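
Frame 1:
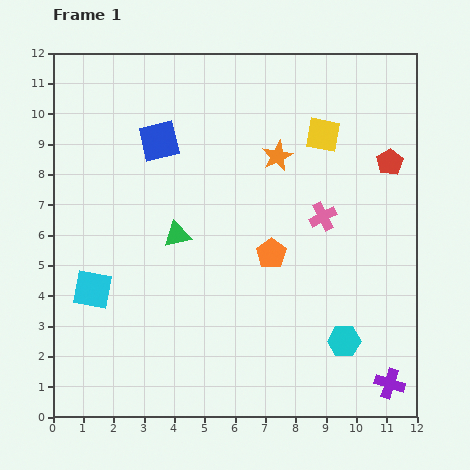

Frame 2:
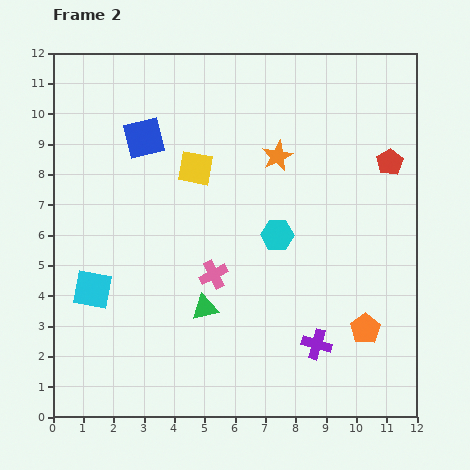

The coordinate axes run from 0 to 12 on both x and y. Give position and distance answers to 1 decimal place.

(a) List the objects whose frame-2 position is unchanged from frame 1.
the red pentagon, the cyan square, the orange star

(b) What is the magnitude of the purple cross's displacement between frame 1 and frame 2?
2.7

The purple cross moved from (11.1, 1.1) to (8.7, 2.4), a distance of √(2.4² + 1.3²) ≈ 2.7.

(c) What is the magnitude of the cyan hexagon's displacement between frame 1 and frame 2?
4.1

The cyan hexagon moved from (9.6, 2.5) to (7.4, 6.0), a distance of √(2.2² + 3.5²) ≈ 4.1.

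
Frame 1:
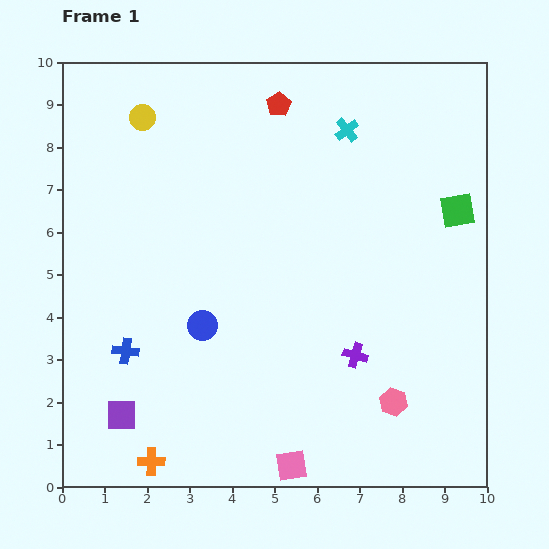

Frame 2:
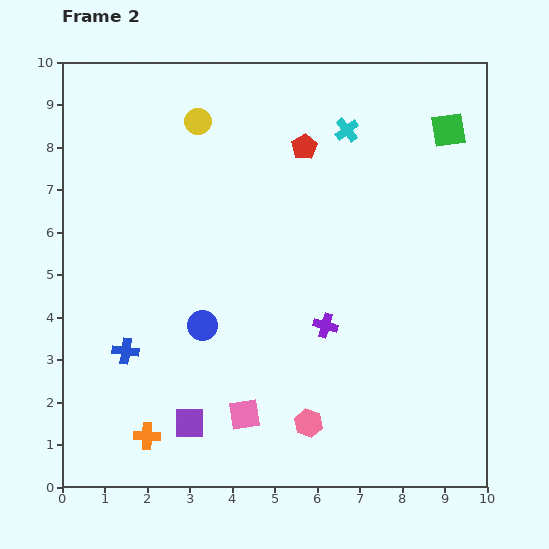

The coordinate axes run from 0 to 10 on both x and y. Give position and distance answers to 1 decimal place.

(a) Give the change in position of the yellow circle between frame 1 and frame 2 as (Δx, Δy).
(1.3, -0.1)

The yellow circle was at (1.9, 8.7) in frame 1 and (3.2, 8.6) in frame 2.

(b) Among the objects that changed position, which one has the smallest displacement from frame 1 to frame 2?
the orange cross

(moved 0.6)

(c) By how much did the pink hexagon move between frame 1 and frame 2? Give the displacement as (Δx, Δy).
(-2.0, -0.5)

The pink hexagon was at (7.8, 2.0) in frame 1 and (5.8, 1.5) in frame 2.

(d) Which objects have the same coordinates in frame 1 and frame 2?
the cyan cross, the blue circle, the blue cross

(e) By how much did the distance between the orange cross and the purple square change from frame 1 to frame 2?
-0.3

Distance in frame 1: 1.3. Distance in frame 2: 1.0.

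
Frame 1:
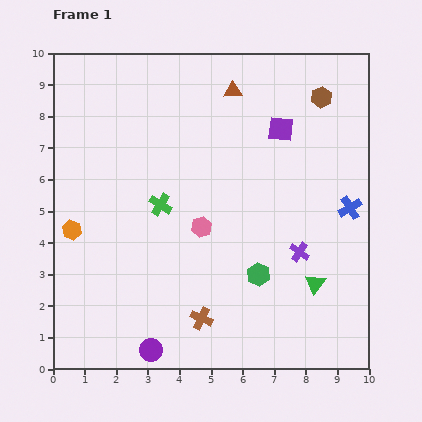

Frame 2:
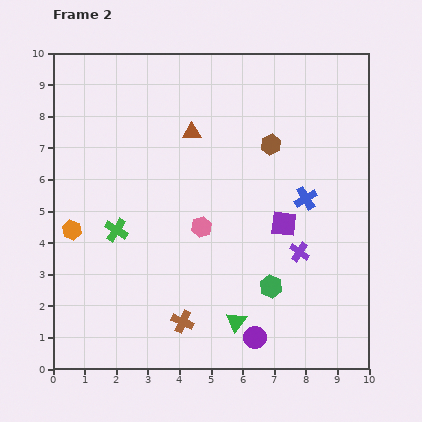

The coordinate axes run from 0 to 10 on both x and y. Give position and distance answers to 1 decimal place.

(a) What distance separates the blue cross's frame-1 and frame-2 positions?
1.4

The blue cross moved from (9.4, 5.1) to (8.0, 5.4), a distance of √(1.4² + 0.3²) ≈ 1.4.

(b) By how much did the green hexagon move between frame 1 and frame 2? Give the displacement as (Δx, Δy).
(0.4, -0.4)

The green hexagon was at (6.5, 3.0) in frame 1 and (6.9, 2.6) in frame 2.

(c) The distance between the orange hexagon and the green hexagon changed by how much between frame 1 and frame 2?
+0.5

Distance in frame 1: 6.1. Distance in frame 2: 6.6.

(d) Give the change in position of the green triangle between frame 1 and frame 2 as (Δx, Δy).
(-2.5, -1.2)

The green triangle was at (8.3, 2.7) in frame 1 and (5.8, 1.5) in frame 2.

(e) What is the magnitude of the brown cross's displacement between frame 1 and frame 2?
0.6

The brown cross moved from (4.7, 1.6) to (4.1, 1.5), a distance of √(0.6² + 0.1²) ≈ 0.6.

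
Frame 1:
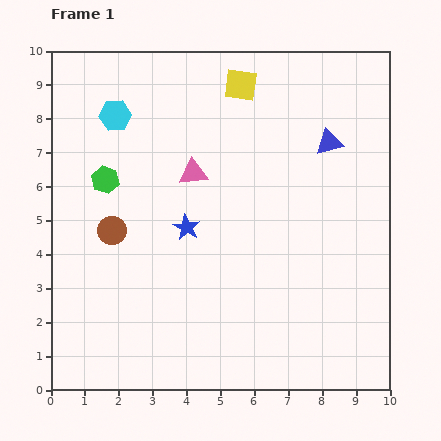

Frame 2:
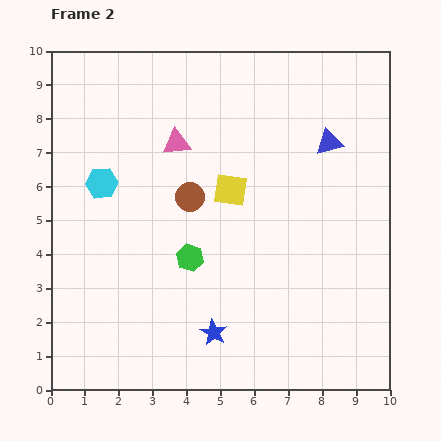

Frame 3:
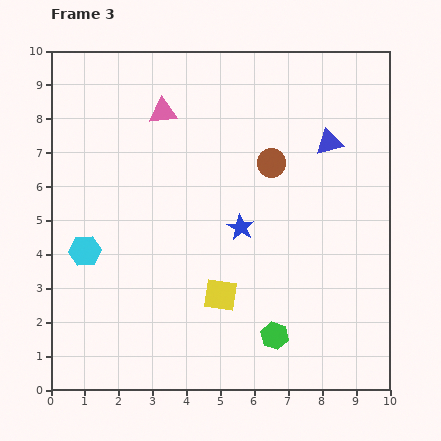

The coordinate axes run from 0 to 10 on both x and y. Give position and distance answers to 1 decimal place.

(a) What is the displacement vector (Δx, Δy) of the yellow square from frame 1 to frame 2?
(-0.3, -3.1)

The yellow square was at (5.6, 9.0) in frame 1 and (5.3, 5.9) in frame 2.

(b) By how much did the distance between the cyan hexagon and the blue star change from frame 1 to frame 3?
+0.8

Distance in frame 1: 3.9. Distance in frame 3: 4.7.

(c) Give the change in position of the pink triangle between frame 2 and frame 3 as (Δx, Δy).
(-0.4, 0.9)

The pink triangle was at (3.7, 7.3) in frame 2 and (3.3, 8.2) in frame 3.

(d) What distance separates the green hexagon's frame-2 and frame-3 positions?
3.4

The green hexagon moved from (4.1, 3.9) to (6.6, 1.6), a distance of √(2.5² + 2.3²) ≈ 3.4.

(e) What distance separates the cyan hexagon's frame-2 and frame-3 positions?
2.1

The cyan hexagon moved from (1.5, 6.1) to (1.0, 4.1), a distance of √(0.5² + 2.0²) ≈ 2.1.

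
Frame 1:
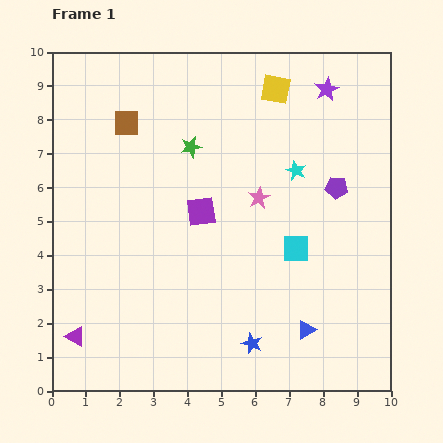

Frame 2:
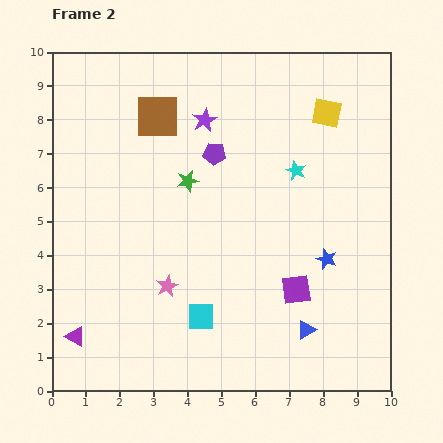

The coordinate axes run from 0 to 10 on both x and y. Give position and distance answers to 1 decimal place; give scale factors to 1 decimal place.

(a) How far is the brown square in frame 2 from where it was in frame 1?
0.9

The brown square moved from (2.2, 7.9) to (3.1, 8.1), a distance of √(0.9² + 0.2²) ≈ 0.9.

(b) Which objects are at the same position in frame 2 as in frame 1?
the cyan star, the blue triangle, the purple triangle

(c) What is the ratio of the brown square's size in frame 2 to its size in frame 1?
1.7×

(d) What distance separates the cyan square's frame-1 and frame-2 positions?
3.4

The cyan square moved from (7.2, 4.2) to (4.4, 2.2), a distance of √(2.8² + 2.0²) ≈ 3.4.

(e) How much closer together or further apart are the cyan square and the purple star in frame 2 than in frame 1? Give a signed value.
+1.0

Distance in frame 1: 4.8. Distance in frame 2: 5.8.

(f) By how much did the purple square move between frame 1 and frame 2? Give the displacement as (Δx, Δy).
(2.8, -2.3)

The purple square was at (4.4, 5.3) in frame 1 and (7.2, 3.0) in frame 2.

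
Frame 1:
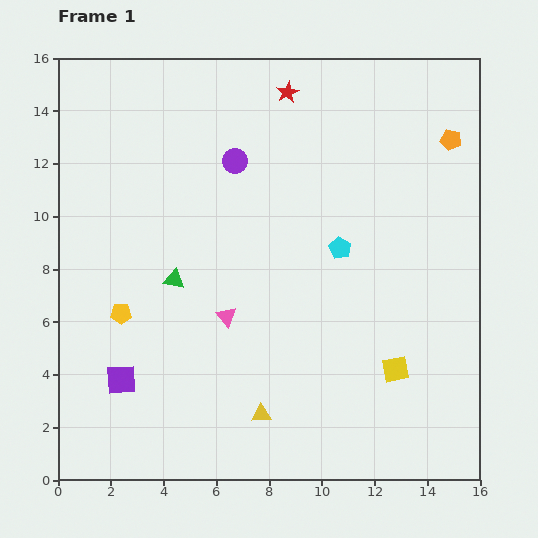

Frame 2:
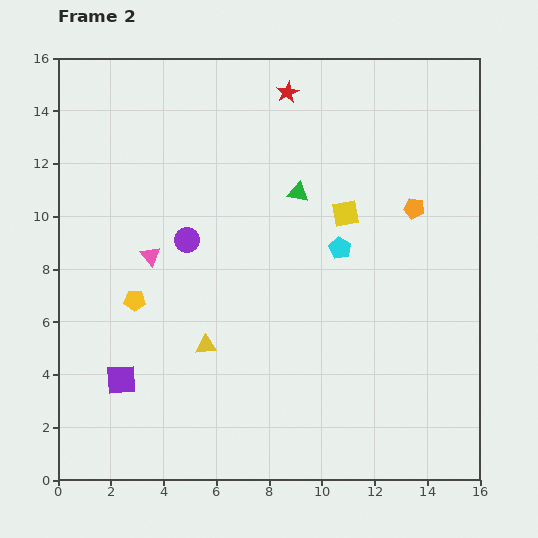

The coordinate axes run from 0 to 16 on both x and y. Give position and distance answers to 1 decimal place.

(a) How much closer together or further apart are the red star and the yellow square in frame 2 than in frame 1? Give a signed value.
-6.2

Distance in frame 1: 11.3. Distance in frame 2: 5.1.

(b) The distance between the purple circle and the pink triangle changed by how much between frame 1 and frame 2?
-4.4

Distance in frame 1: 5.9. Distance in frame 2: 1.5.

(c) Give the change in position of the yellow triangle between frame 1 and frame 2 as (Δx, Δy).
(-2.1, 2.6)

The yellow triangle was at (7.7, 2.5) in frame 1 and (5.6, 5.1) in frame 2.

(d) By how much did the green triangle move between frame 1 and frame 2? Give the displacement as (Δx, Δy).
(4.7, 3.3)

The green triangle was at (4.4, 7.6) in frame 1 and (9.1, 10.9) in frame 2.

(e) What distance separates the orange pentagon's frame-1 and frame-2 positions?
3.0

The orange pentagon moved from (14.9, 12.9) to (13.5, 10.3), a distance of √(1.4² + 2.6²) ≈ 3.0.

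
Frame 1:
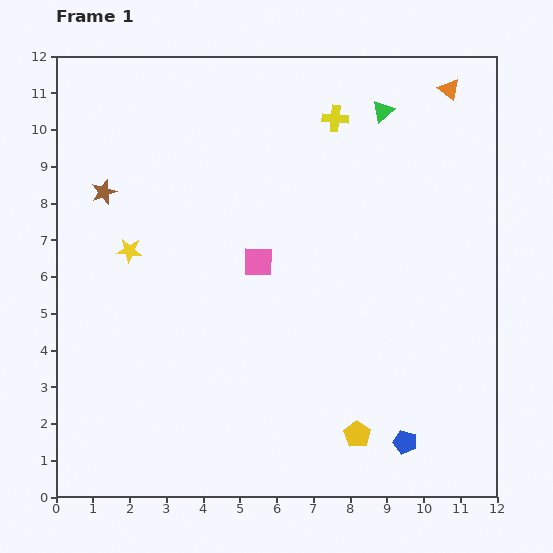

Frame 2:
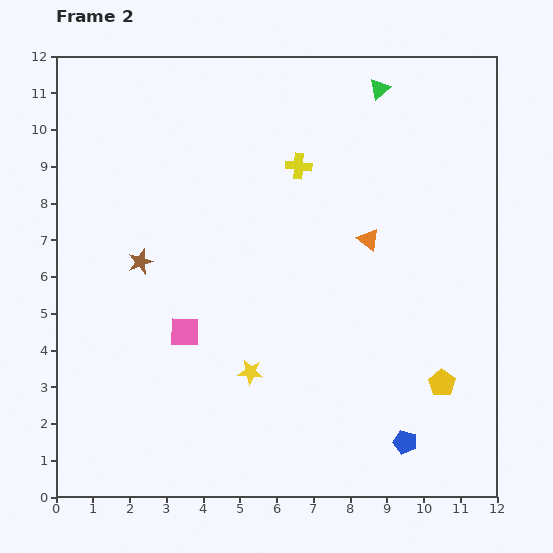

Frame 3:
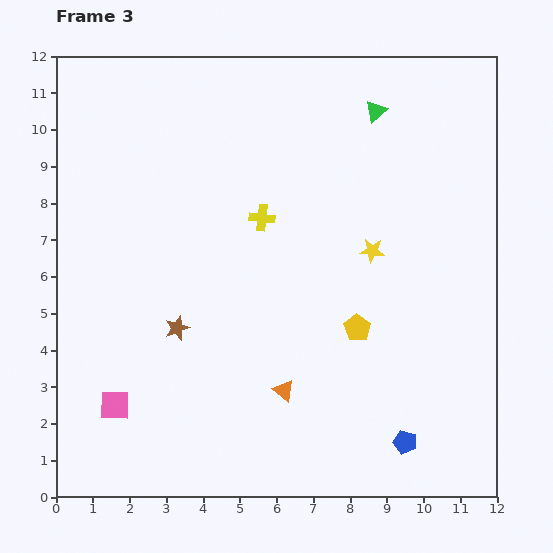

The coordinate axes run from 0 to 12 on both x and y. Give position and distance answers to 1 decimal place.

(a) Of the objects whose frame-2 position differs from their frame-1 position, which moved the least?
the green triangle

(moved 0.6)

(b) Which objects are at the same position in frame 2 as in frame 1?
the blue pentagon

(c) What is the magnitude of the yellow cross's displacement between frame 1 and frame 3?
3.4

The yellow cross moved from (7.6, 10.3) to (5.6, 7.6), a distance of √(2.0² + 2.7²) ≈ 3.4.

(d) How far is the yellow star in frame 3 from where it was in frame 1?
6.6

The yellow star moved from (2.0, 6.7) to (8.6, 6.7), a distance of √(6.6² + 0.0²) ≈ 6.6.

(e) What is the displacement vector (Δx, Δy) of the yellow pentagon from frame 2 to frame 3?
(-2.3, 1.5)

The yellow pentagon was at (10.5, 3.1) in frame 2 and (8.2, 4.6) in frame 3.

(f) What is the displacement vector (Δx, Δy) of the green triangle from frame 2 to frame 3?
(-0.1, -0.6)

The green triangle was at (8.8, 11.1) in frame 2 and (8.7, 10.5) in frame 3.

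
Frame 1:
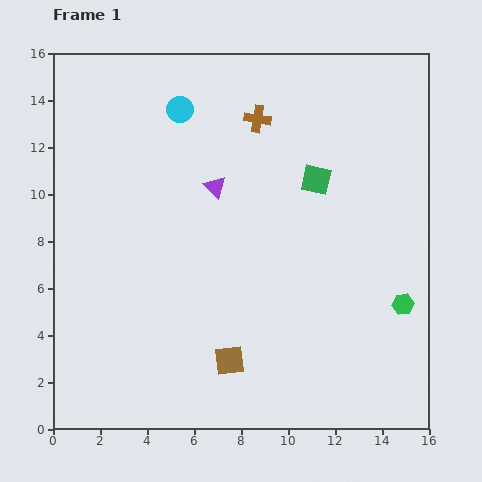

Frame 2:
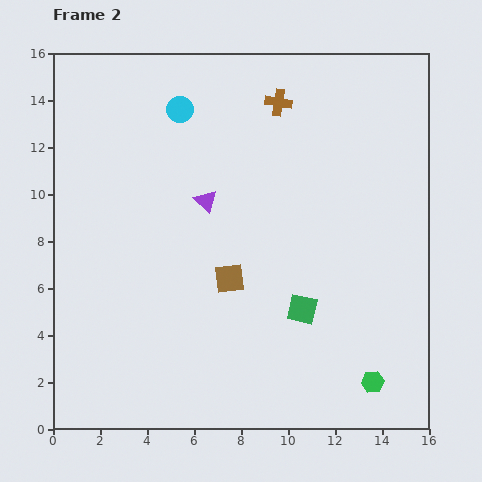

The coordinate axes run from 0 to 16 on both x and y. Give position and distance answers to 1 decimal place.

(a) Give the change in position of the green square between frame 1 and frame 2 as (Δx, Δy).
(-0.6, -5.5)

The green square was at (11.2, 10.6) in frame 1 and (10.6, 5.1) in frame 2.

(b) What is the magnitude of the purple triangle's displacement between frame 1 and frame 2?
0.7

The purple triangle moved from (6.9, 10.3) to (6.5, 9.7), a distance of √(0.4² + 0.6²) ≈ 0.7.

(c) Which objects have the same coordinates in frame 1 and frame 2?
the cyan circle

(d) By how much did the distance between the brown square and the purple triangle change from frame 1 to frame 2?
-4.0

Distance in frame 1: 7.4. Distance in frame 2: 3.4.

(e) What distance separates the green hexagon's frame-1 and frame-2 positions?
3.5

The green hexagon moved from (14.9, 5.3) to (13.6, 2.0), a distance of √(1.3² + 3.3²) ≈ 3.5.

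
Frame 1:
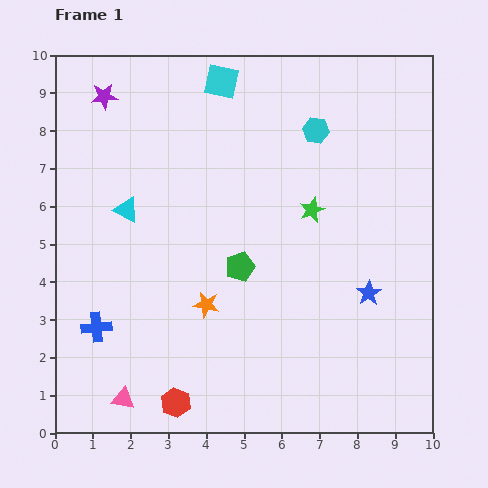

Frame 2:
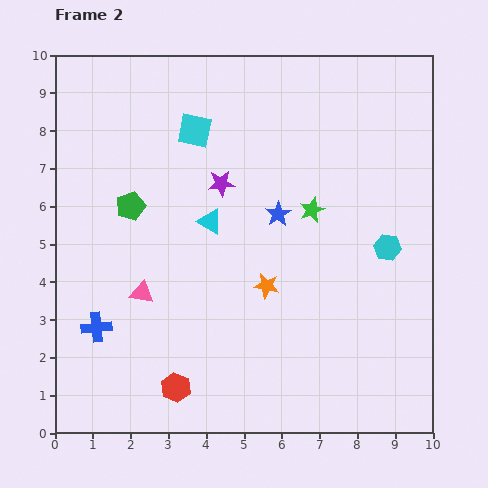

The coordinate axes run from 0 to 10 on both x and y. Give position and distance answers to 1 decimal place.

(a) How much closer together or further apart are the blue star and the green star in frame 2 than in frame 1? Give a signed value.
-1.8

Distance in frame 1: 2.7. Distance in frame 2: 0.9.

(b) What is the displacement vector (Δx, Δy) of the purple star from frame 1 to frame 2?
(3.1, -2.3)

The purple star was at (1.3, 8.9) in frame 1 and (4.4, 6.6) in frame 2.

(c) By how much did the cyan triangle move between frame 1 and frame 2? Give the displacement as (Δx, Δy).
(2.2, -0.3)

The cyan triangle was at (1.9, 5.9) in frame 1 and (4.1, 5.6) in frame 2.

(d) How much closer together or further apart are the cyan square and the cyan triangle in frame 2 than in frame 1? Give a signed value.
-1.8

Distance in frame 1: 4.2. Distance in frame 2: 2.4.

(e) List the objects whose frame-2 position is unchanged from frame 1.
the blue cross, the green star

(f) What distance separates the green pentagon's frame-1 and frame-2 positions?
3.3

The green pentagon moved from (4.9, 4.4) to (2.0, 6.0), a distance of √(2.9² + 1.6²) ≈ 3.3.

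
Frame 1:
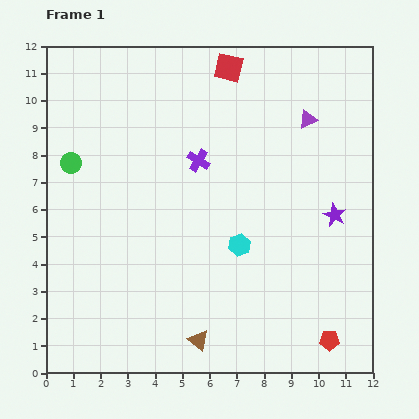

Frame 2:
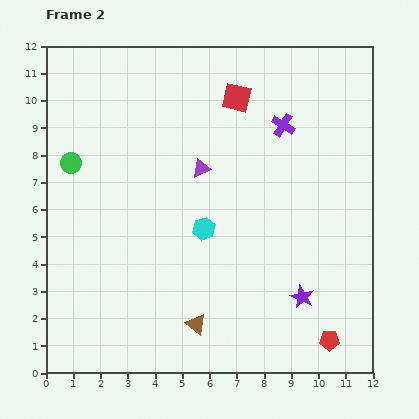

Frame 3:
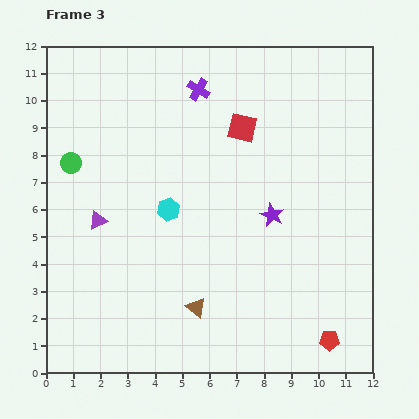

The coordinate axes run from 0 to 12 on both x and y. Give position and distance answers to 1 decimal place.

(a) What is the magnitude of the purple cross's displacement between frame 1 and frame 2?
3.4

The purple cross moved from (5.6, 7.8) to (8.7, 9.1), a distance of √(3.1² + 1.3²) ≈ 3.4.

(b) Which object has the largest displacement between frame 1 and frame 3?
the purple triangle

(moved 8.5; next 2.9)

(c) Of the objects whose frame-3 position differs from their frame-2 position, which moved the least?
the brown triangle

(moved 0.6)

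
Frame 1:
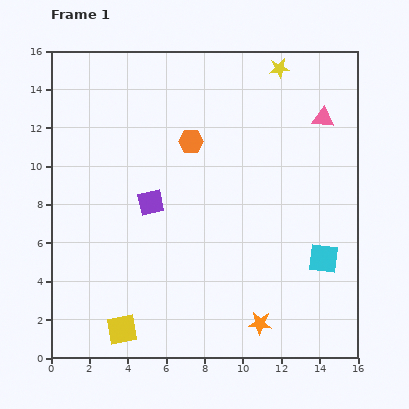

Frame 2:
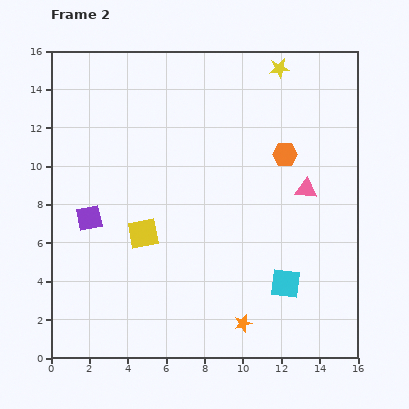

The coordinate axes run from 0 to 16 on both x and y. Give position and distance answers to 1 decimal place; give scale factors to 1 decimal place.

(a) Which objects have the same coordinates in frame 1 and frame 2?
the yellow star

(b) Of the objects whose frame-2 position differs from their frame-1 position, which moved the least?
the orange star

(moved 0.9)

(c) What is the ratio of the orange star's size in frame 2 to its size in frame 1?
0.8×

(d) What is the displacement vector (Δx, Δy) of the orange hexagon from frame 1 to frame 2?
(4.9, -0.7)

The orange hexagon was at (7.3, 11.3) in frame 1 and (12.2, 10.6) in frame 2.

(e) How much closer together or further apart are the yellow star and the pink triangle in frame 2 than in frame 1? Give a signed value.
+3.0

Distance in frame 1: 3.5. Distance in frame 2: 6.5.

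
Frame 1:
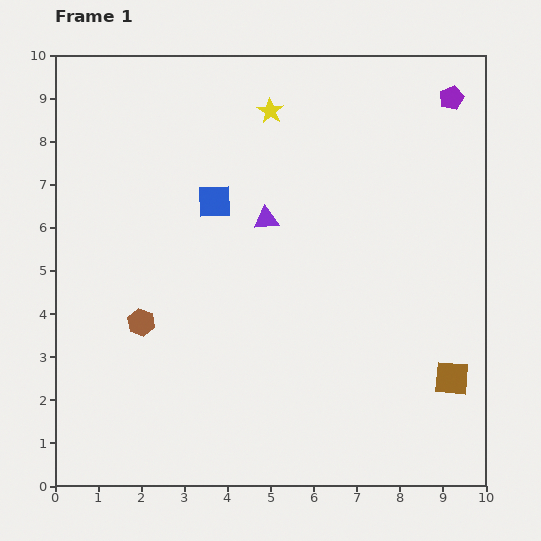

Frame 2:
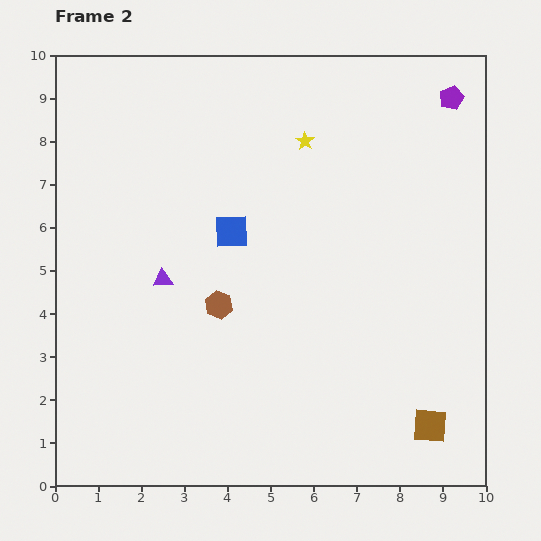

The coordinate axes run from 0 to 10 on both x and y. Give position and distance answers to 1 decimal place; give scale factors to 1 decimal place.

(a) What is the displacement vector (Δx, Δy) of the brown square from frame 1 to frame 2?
(-0.5, -1.1)

The brown square was at (9.2, 2.5) in frame 1 and (8.7, 1.4) in frame 2.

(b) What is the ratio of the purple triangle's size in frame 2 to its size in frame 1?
0.8×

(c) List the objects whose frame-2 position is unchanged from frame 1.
the purple pentagon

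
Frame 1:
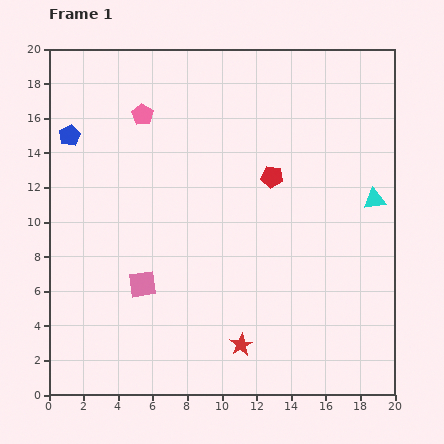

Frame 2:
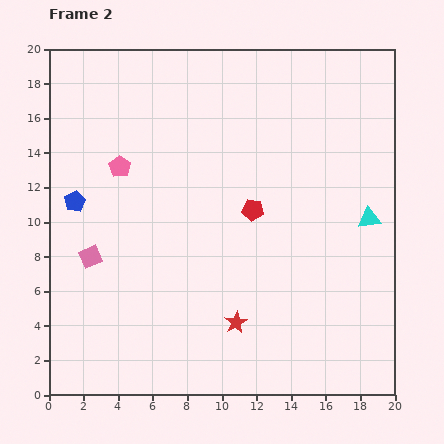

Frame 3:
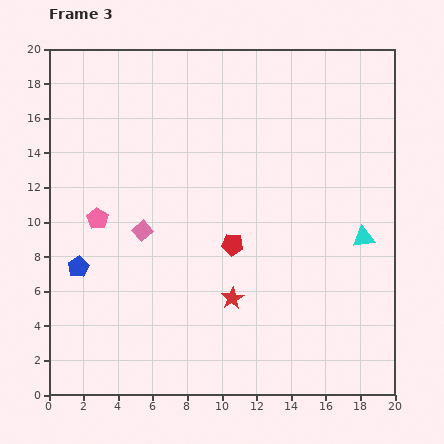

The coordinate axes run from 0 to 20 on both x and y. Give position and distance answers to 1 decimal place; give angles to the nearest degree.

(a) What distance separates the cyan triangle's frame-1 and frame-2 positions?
1.1

The cyan triangle moved from (18.8, 11.3) to (18.5, 10.2), a distance of √(0.3² + 1.1²) ≈ 1.1.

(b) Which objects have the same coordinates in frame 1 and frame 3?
none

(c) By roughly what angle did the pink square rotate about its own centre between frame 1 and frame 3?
34° counter-clockwise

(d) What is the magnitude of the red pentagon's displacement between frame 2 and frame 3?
2.3

The red pentagon moved from (11.8, 10.7) to (10.6, 8.7), a distance of √(1.2² + 2.0²) ≈ 2.3.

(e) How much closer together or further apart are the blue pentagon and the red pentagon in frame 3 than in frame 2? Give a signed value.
-1.3

Distance in frame 2: 10.3. Distance in frame 3: 9.0.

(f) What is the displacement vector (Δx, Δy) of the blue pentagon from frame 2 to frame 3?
(0.2, -3.8)

The blue pentagon was at (1.5, 11.2) in frame 2 and (1.7, 7.4) in frame 3.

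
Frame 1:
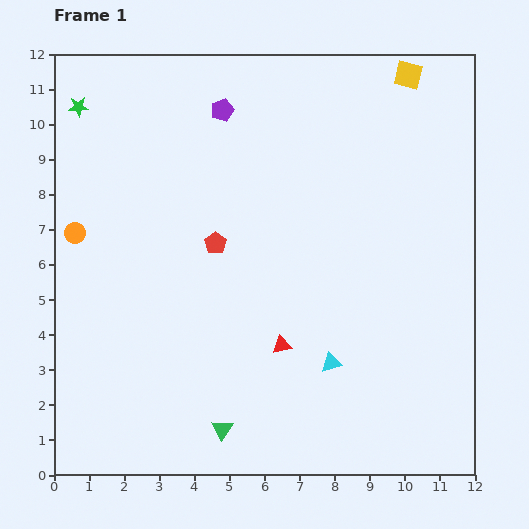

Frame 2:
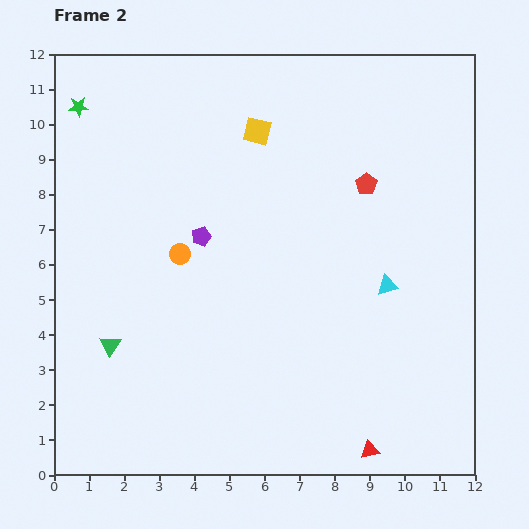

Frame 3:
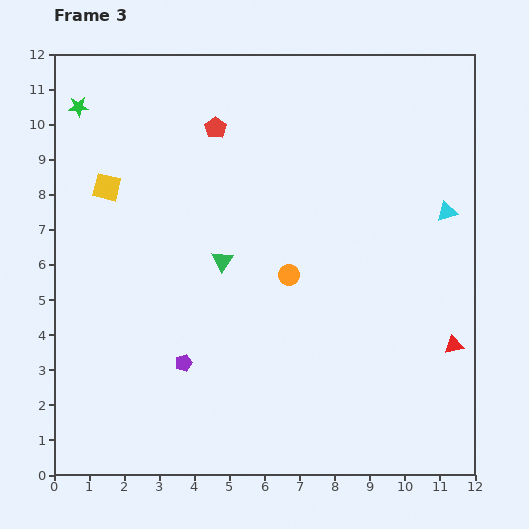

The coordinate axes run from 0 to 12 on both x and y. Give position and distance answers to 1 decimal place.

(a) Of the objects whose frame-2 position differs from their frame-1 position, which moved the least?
the cyan triangle

(moved 2.7)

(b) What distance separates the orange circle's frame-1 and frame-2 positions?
3.1

The orange circle moved from (0.6, 6.9) to (3.6, 6.3), a distance of √(3.0² + 0.6²) ≈ 3.1.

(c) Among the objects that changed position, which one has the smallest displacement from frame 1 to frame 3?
the red pentagon

(moved 3.3)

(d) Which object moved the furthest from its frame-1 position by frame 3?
the yellow square

(moved 9.2; next 7.3)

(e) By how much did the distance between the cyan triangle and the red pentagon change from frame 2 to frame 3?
+4.0

Distance in frame 2: 3.0. Distance in frame 3: 7.0.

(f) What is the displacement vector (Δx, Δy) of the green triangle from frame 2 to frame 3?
(3.2, 2.4)

The green triangle was at (1.6, 3.7) in frame 2 and (4.8, 6.1) in frame 3.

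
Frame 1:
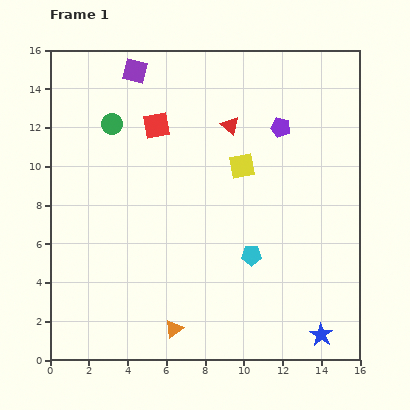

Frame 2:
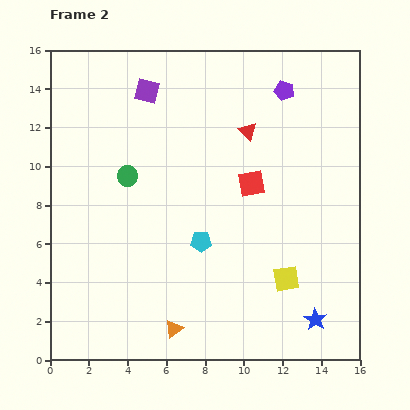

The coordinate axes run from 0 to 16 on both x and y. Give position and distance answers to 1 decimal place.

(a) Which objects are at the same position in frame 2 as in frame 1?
the orange triangle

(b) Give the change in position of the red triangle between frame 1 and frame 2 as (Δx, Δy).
(0.9, -0.3)

The red triangle was at (9.3, 12.1) in frame 1 and (10.2, 11.8) in frame 2.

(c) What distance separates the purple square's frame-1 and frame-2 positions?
1.2

The purple square moved from (4.4, 14.9) to (5.0, 13.9), a distance of √(0.6² + 1.0²) ≈ 1.2.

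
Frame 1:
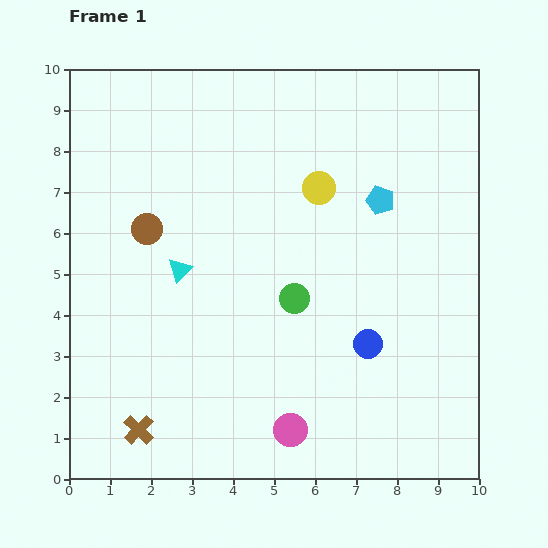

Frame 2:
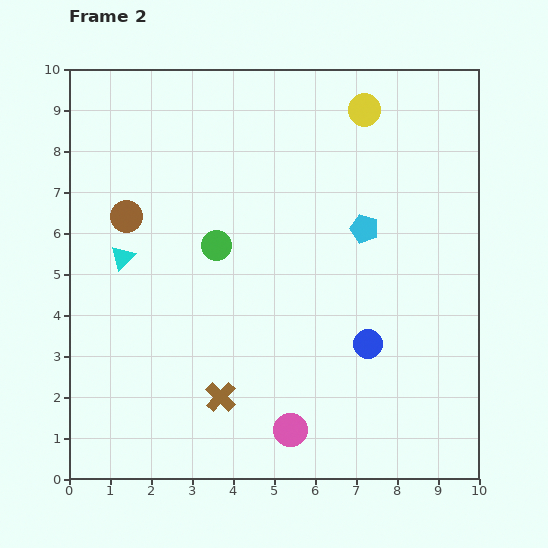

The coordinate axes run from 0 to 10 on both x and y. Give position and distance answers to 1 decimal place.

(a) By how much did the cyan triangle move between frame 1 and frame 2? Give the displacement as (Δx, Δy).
(-1.4, 0.3)

The cyan triangle was at (2.7, 5.1) in frame 1 and (1.3, 5.4) in frame 2.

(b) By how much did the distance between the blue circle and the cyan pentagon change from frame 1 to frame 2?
-0.7

Distance in frame 1: 3.5. Distance in frame 2: 2.8.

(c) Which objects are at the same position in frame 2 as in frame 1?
the pink circle, the blue circle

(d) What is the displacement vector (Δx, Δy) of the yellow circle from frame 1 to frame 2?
(1.1, 1.9)

The yellow circle was at (6.1, 7.1) in frame 1 and (7.2, 9.0) in frame 2.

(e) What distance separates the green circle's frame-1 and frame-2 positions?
2.3

The green circle moved from (5.5, 4.4) to (3.6, 5.7), a distance of √(1.9² + 1.3²) ≈ 2.3.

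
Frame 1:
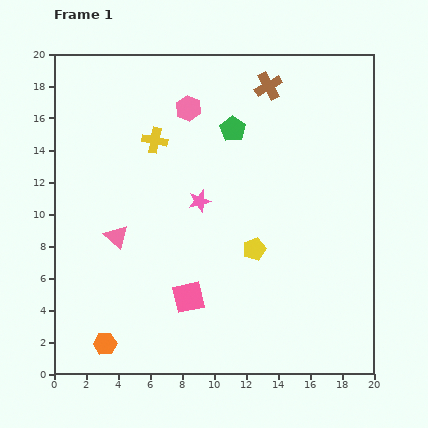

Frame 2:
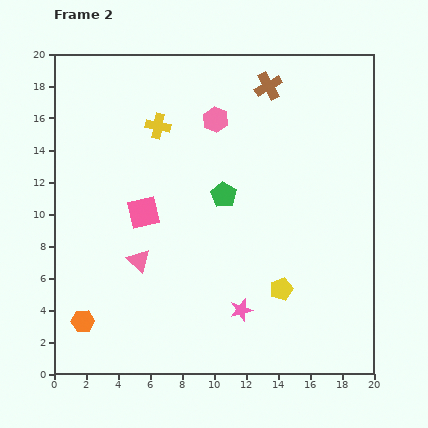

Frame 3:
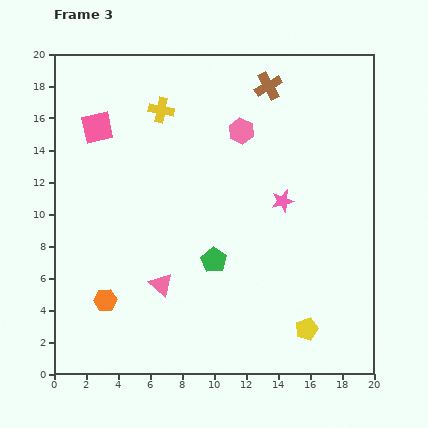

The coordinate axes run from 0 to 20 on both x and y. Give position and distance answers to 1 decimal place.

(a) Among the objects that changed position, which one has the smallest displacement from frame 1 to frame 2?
the yellow cross

(moved 0.9)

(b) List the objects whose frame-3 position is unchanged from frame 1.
the brown cross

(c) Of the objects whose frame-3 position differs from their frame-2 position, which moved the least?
the yellow cross

(moved 1.0)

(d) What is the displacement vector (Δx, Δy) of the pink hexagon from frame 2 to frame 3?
(1.6, -0.7)

The pink hexagon was at (10.1, 15.9) in frame 2 and (11.7, 15.2) in frame 3.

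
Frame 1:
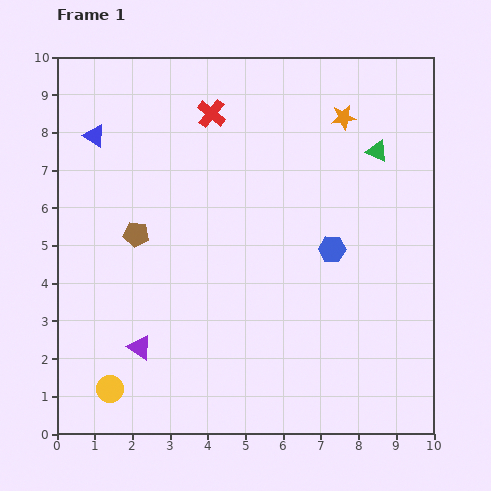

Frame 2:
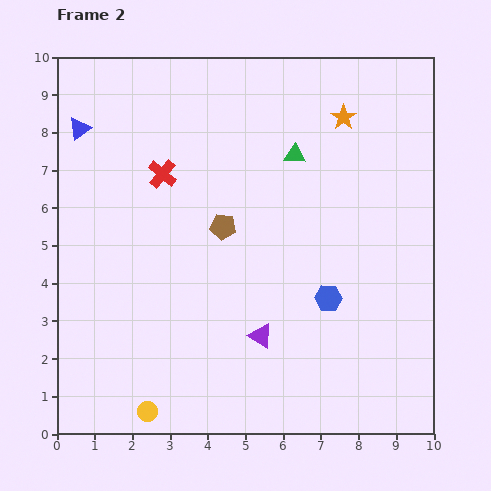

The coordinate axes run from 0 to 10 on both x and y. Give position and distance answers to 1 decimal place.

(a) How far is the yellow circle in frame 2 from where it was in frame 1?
1.2

The yellow circle moved from (1.4, 1.2) to (2.4, 0.6), a distance of √(1.0² + 0.6²) ≈ 1.2.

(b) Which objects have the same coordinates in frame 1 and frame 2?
the orange star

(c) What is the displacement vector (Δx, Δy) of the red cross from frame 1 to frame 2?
(-1.3, -1.6)

The red cross was at (4.1, 8.5) in frame 1 and (2.8, 6.9) in frame 2.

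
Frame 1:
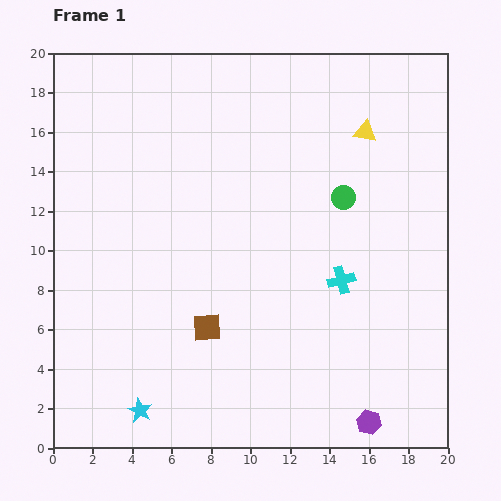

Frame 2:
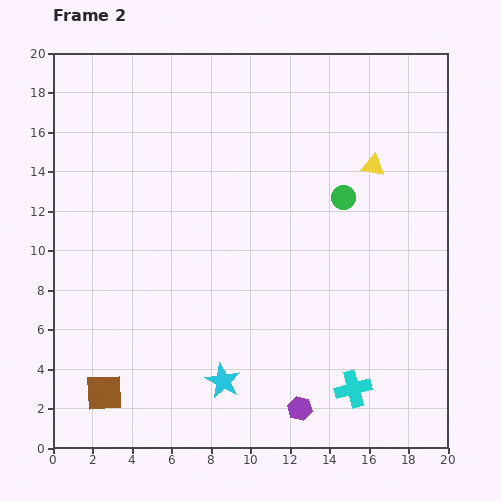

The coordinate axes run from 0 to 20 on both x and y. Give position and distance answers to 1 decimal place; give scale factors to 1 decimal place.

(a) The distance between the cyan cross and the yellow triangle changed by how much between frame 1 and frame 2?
+3.7

Distance in frame 1: 7.6. Distance in frame 2: 11.3.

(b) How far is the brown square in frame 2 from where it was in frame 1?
6.2

The brown square moved from (7.8, 6.1) to (2.6, 2.8), a distance of √(5.2² + 3.3²) ≈ 6.2.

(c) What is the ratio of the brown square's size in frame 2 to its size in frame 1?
1.3×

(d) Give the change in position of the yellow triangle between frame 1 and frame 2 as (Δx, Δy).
(0.4, -1.7)

The yellow triangle was at (15.8, 16.0) in frame 1 and (16.2, 14.3) in frame 2.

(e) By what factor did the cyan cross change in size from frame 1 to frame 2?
1.3×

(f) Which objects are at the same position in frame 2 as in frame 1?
the green circle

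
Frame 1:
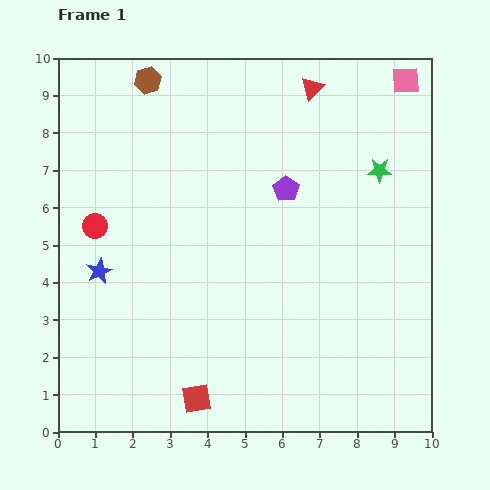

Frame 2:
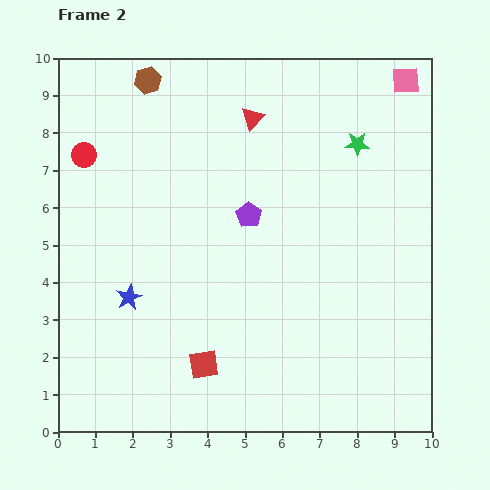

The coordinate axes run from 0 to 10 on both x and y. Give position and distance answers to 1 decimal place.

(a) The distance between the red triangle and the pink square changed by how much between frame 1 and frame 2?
+1.7

Distance in frame 1: 2.5. Distance in frame 2: 4.2.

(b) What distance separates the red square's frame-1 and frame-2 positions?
0.9

The red square moved from (3.7, 0.9) to (3.9, 1.8), a distance of √(0.2² + 0.9²) ≈ 0.9.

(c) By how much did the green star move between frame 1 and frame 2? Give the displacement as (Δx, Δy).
(-0.6, 0.7)

The green star was at (8.6, 7.0) in frame 1 and (8.0, 7.7) in frame 2.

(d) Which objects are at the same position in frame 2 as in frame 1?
the pink square, the brown hexagon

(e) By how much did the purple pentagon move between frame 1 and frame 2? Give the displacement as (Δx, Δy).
(-1.0, -0.7)

The purple pentagon was at (6.1, 6.5) in frame 1 and (5.1, 5.8) in frame 2.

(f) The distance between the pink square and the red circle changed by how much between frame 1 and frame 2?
-0.4

Distance in frame 1: 9.2. Distance in frame 2: 8.8.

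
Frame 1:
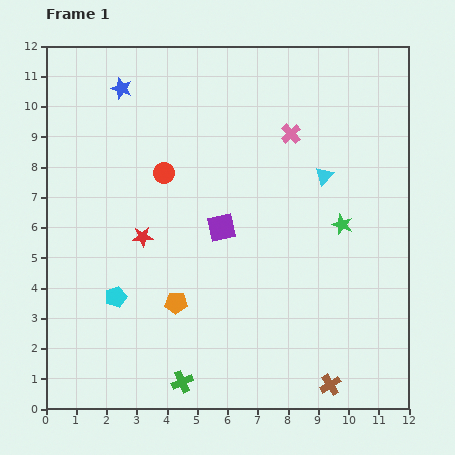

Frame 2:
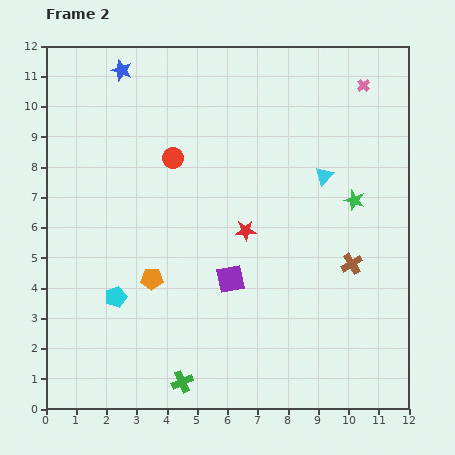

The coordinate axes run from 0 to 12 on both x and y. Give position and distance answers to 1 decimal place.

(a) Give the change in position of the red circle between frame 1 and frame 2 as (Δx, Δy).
(0.3, 0.5)

The red circle was at (3.9, 7.8) in frame 1 and (4.2, 8.3) in frame 2.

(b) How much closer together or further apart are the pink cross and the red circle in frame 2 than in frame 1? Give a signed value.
+2.3

Distance in frame 1: 4.4. Distance in frame 2: 6.7.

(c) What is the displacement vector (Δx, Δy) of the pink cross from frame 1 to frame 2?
(2.4, 1.6)

The pink cross was at (8.1, 9.1) in frame 1 and (10.5, 10.7) in frame 2.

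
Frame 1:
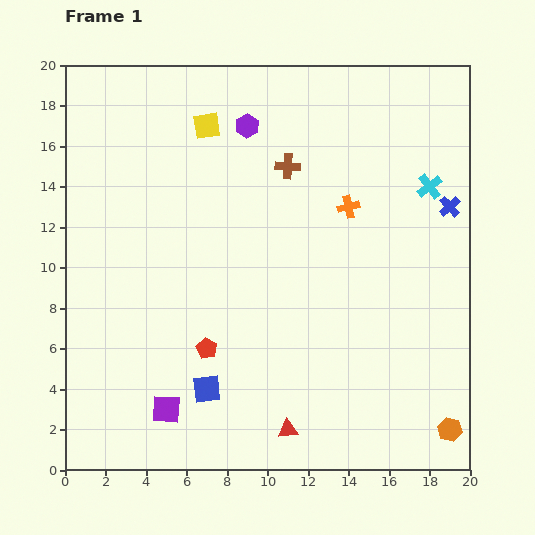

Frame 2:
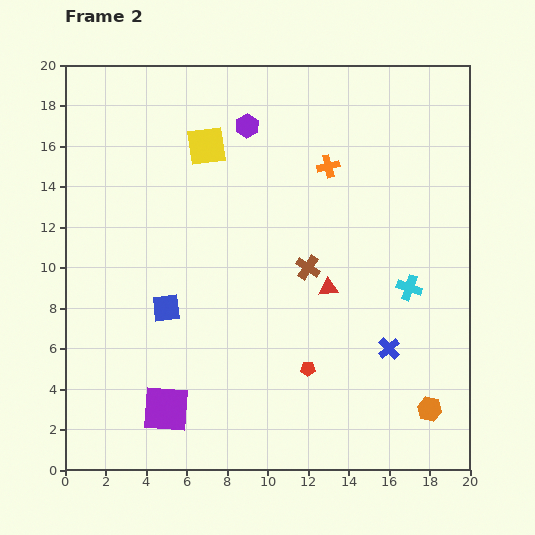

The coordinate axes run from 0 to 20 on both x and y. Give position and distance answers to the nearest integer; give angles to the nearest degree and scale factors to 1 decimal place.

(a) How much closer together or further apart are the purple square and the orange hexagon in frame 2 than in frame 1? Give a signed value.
-1

Distance in frame 1: 14. Distance in frame 2: 13.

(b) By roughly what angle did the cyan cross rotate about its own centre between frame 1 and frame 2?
34° counter-clockwise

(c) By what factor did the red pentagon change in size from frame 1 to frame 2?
0.7×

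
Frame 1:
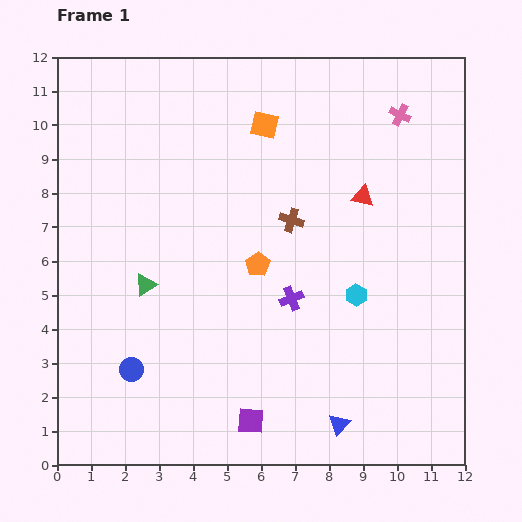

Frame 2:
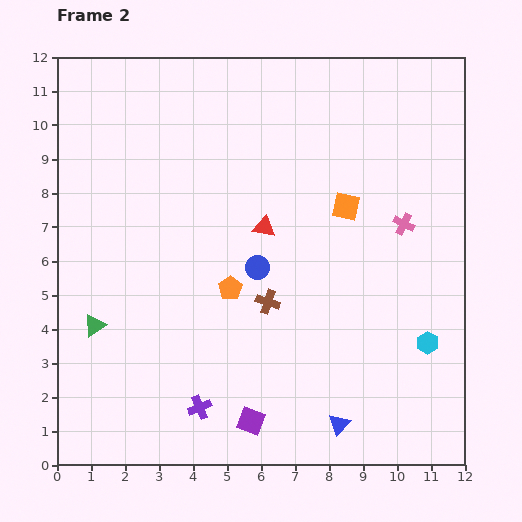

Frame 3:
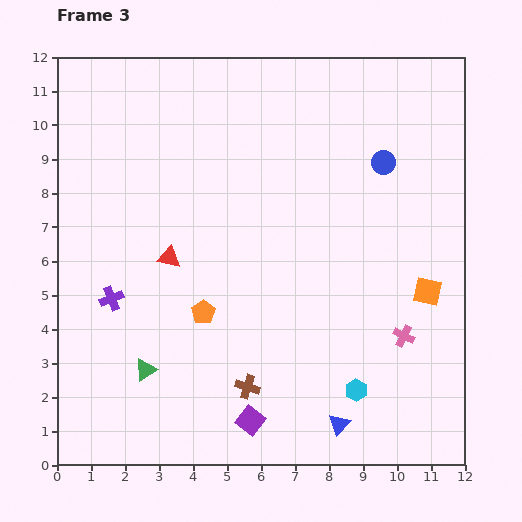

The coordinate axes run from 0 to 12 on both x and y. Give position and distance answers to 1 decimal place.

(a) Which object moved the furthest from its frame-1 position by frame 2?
the blue circle

(moved 4.8; next 4.2)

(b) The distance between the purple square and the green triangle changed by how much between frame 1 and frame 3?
-1.7

Distance in frame 1: 5.1. Distance in frame 3: 3.4.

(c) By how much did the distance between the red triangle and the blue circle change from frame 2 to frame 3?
+5.7

Distance in frame 2: 1.2. Distance in frame 3: 6.9.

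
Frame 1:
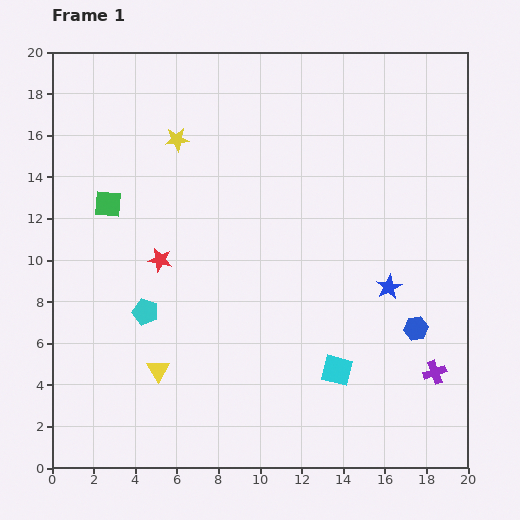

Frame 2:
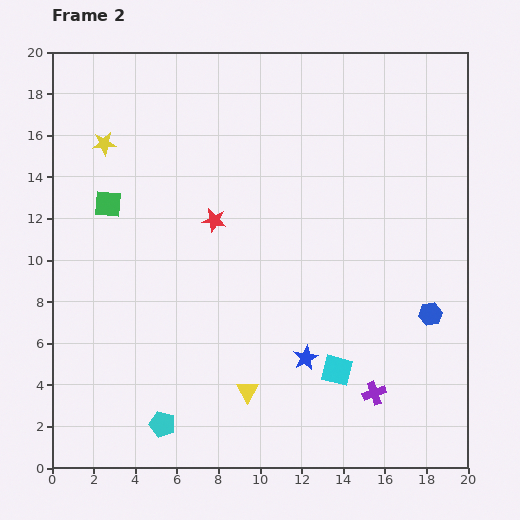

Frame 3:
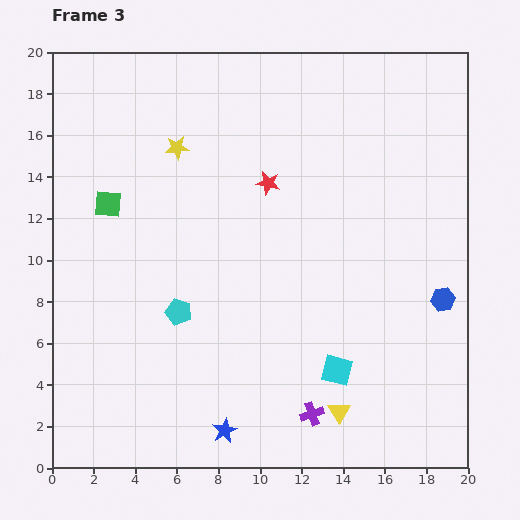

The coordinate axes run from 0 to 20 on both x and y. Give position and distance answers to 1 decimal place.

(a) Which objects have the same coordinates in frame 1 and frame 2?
the green square, the cyan square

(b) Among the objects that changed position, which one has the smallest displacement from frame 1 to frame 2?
the blue hexagon

(moved 1.0)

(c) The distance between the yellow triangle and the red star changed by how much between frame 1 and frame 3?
+6.2

Distance in frame 1: 5.3. Distance in frame 3: 11.5.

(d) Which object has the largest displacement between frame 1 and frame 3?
the blue star

(moved 10.5; next 8.9)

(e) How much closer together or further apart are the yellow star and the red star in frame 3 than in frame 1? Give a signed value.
-1.2

Distance in frame 1: 5.9. Distance in frame 3: 4.7.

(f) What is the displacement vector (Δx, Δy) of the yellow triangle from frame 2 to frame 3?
(4.4, -1.0)

The yellow triangle was at (9.4, 3.7) in frame 2 and (13.8, 2.7) in frame 3.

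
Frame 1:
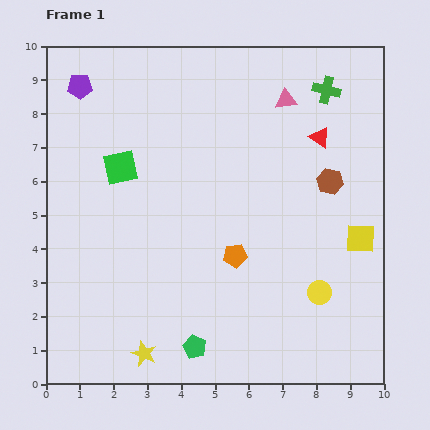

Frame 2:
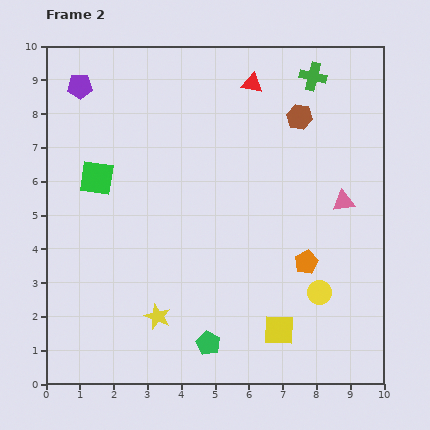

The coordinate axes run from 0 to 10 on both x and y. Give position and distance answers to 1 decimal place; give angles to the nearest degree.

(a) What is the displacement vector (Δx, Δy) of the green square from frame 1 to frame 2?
(-0.7, -0.3)

The green square was at (2.2, 6.4) in frame 1 and (1.5, 6.1) in frame 2.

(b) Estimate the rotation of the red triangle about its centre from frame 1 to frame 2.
22° counter-clockwise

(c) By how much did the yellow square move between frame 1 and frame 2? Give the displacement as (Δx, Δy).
(-2.4, -2.7)

The yellow square was at (9.3, 4.3) in frame 1 and (6.9, 1.6) in frame 2.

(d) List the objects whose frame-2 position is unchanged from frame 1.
the yellow circle, the purple pentagon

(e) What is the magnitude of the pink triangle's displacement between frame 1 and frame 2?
3.4

The pink triangle moved from (7.1, 8.4) to (8.8, 5.4), a distance of √(1.7² + 3.0²) ≈ 3.4.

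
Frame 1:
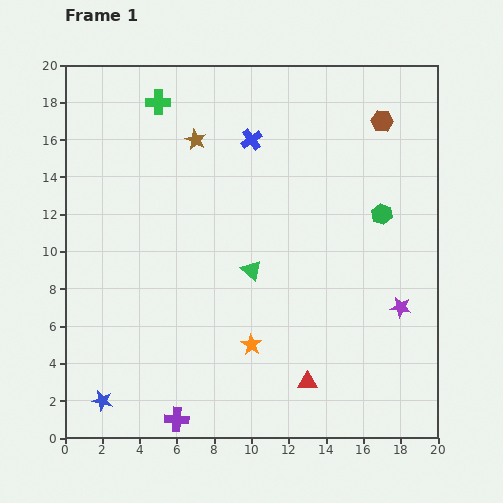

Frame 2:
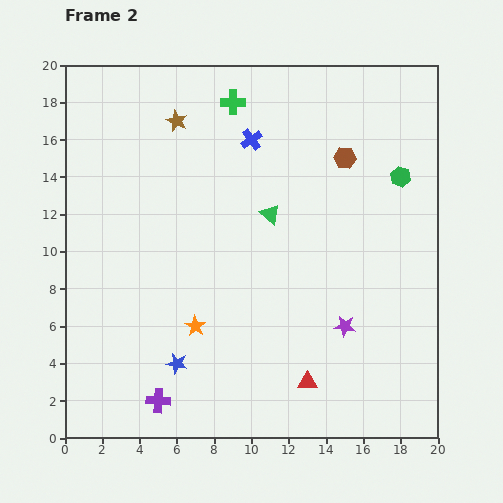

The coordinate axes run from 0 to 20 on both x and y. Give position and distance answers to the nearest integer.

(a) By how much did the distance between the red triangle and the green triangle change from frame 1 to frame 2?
+2

Distance in frame 1: 7. Distance in frame 2: 9.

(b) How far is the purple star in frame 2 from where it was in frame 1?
3

The purple star moved from (18, 7) to (15, 6), a distance of √(3² + 1²) ≈ 3.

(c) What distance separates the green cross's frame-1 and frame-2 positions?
4

The green cross moved from (5, 18) to (9, 18), a distance of √(4² + 0²) ≈ 4.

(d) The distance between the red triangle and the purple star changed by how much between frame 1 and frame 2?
-2

Distance in frame 1: 6. Distance in frame 2: 4.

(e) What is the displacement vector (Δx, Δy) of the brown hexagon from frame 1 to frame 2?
(-2, -2)

The brown hexagon was at (17, 17) in frame 1 and (15, 15) in frame 2.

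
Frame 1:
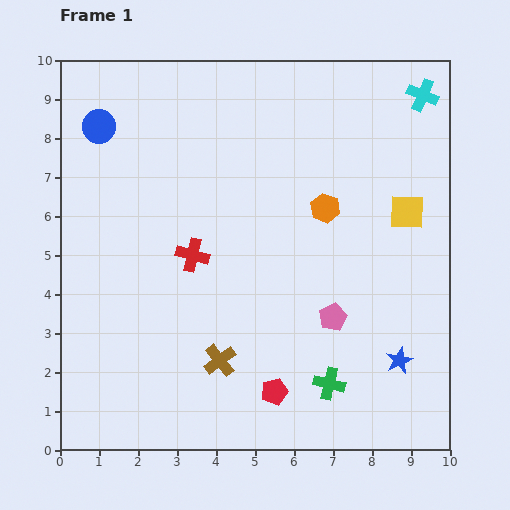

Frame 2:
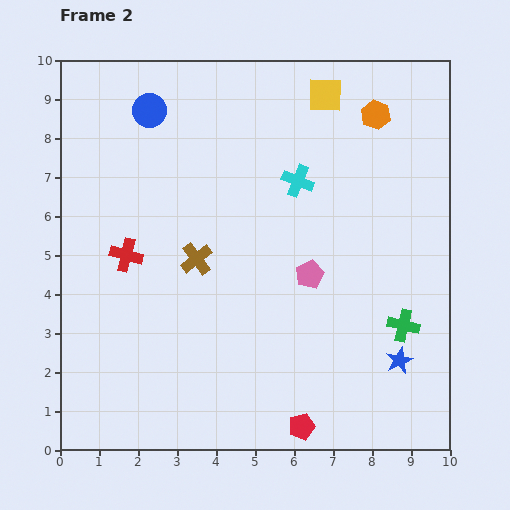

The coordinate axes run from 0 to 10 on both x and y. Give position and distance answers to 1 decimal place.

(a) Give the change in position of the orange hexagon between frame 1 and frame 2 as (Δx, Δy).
(1.3, 2.4)

The orange hexagon was at (6.8, 6.2) in frame 1 and (8.1, 8.6) in frame 2.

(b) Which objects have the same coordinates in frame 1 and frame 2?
the blue star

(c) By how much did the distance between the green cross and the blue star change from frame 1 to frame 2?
-1.0

Distance in frame 1: 1.9. Distance in frame 2: 0.9.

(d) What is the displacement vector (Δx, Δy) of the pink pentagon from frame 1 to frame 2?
(-0.6, 1.1)

The pink pentagon was at (7.0, 3.4) in frame 1 and (6.4, 4.5) in frame 2.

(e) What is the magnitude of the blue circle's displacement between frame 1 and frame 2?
1.4

The blue circle moved from (1.0, 8.3) to (2.3, 8.7), a distance of √(1.3² + 0.4²) ≈ 1.4.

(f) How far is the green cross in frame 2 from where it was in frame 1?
2.4

The green cross moved from (6.9, 1.7) to (8.8, 3.2), a distance of √(1.9² + 1.5²) ≈ 2.4.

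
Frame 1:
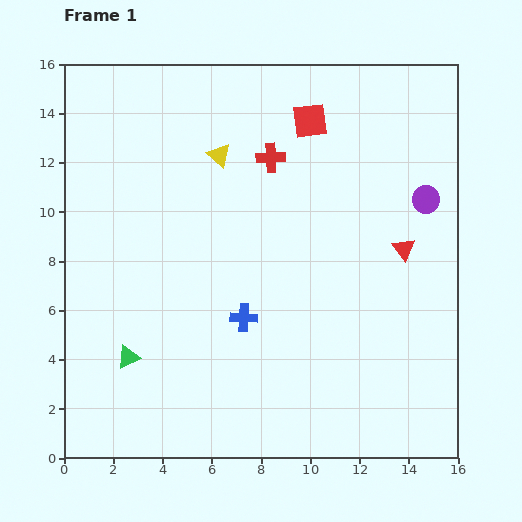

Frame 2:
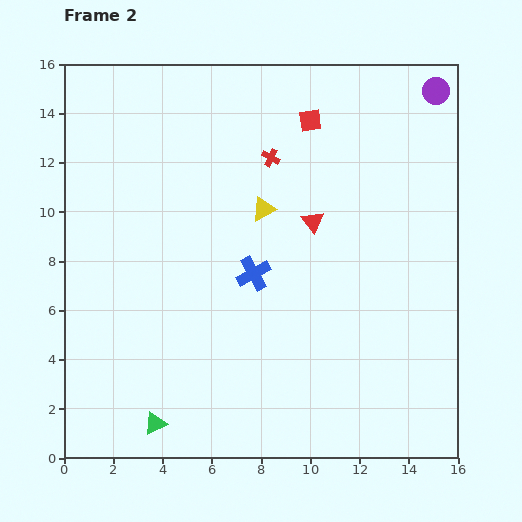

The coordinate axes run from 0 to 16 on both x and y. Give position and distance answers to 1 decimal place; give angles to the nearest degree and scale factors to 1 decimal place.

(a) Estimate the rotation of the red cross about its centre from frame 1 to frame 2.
30° clockwise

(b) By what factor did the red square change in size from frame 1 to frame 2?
0.7×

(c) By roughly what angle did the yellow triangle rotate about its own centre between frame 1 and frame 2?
52° clockwise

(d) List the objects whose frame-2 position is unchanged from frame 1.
the red square, the red cross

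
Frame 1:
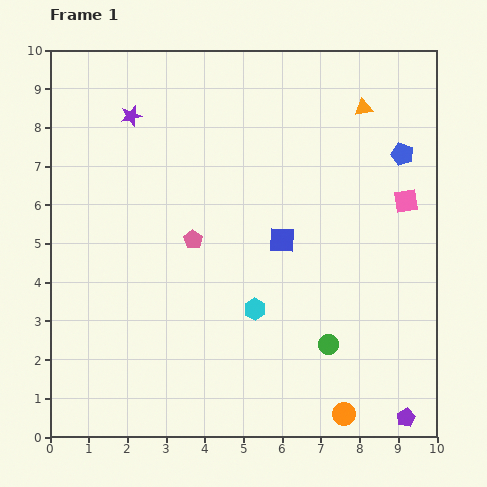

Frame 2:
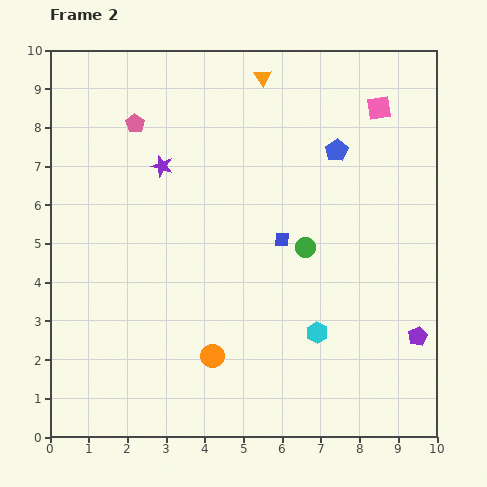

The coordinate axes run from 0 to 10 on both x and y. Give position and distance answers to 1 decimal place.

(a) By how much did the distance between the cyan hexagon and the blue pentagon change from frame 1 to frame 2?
-0.8

Distance in frame 1: 5.5. Distance in frame 2: 4.7.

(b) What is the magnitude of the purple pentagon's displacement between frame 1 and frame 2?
2.1

The purple pentagon moved from (9.2, 0.5) to (9.5, 2.6), a distance of √(0.3² + 2.1²) ≈ 2.1.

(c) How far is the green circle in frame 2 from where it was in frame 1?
2.6

The green circle moved from (7.2, 2.4) to (6.6, 4.9), a distance of √(0.6² + 2.5²) ≈ 2.6.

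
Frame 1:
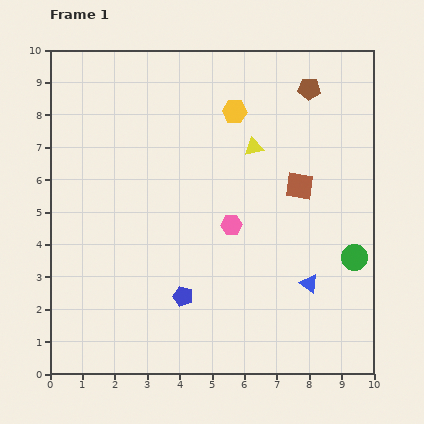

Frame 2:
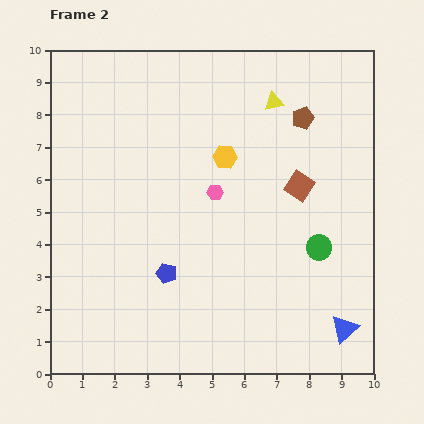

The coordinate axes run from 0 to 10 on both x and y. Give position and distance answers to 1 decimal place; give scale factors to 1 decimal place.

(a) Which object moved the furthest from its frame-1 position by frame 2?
the blue triangle

(moved 1.8; next 1.5)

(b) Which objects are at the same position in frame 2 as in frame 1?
the brown square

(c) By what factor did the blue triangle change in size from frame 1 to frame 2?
1.5×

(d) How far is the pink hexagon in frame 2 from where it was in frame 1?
1.1

The pink hexagon moved from (5.6, 4.6) to (5.1, 5.6), a distance of √(0.5² + 1.0²) ≈ 1.1.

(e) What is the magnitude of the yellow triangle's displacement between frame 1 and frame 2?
1.5

The yellow triangle moved from (6.3, 7.0) to (6.9, 8.4), a distance of √(0.6² + 1.4²) ≈ 1.5.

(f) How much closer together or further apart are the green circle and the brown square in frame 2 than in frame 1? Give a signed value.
-0.8

Distance in frame 1: 2.8. Distance in frame 2: 2.0.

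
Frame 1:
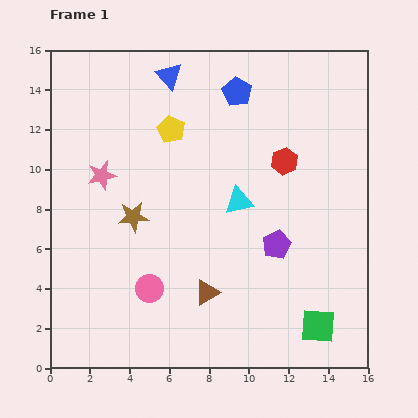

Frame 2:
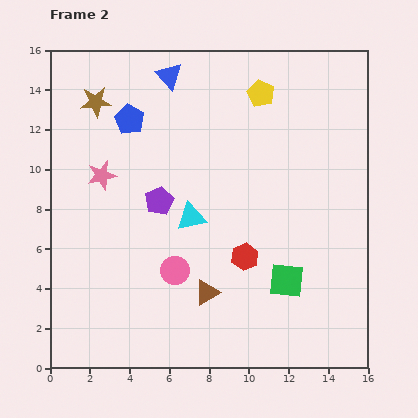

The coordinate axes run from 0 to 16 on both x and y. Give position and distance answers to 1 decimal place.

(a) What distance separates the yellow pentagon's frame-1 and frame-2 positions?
4.8

The yellow pentagon moved from (6.1, 12.0) to (10.6, 13.8), a distance of √(4.5² + 1.8²) ≈ 4.8.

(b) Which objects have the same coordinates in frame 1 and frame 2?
the blue triangle, the brown triangle, the pink star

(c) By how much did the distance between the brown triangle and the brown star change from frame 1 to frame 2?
+5.8

Distance in frame 1: 5.3. Distance in frame 2: 11.1.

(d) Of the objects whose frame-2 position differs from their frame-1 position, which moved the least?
the pink circle

(moved 1.6)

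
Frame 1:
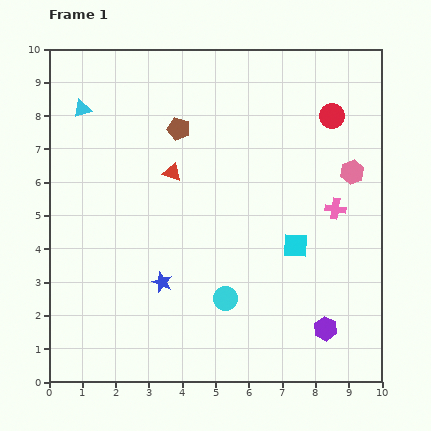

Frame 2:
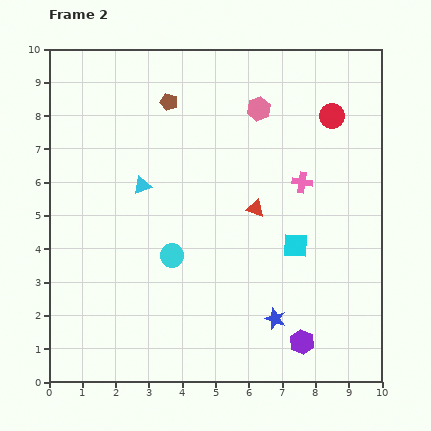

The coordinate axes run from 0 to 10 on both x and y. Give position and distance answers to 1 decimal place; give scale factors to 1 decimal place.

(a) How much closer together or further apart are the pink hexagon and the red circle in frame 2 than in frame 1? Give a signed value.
+0.4

Distance in frame 1: 1.8. Distance in frame 2: 2.2.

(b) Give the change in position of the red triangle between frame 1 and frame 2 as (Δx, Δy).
(2.5, -1.1)

The red triangle was at (3.7, 6.3) in frame 1 and (6.2, 5.2) in frame 2.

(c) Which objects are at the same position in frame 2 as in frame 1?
the cyan square, the red circle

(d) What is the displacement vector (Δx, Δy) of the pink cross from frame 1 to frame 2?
(-1.0, 0.8)

The pink cross was at (8.6, 5.2) in frame 1 and (7.6, 6.0) in frame 2.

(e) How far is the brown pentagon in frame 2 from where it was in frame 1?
0.9

The brown pentagon moved from (3.9, 7.6) to (3.6, 8.4), a distance of √(0.3² + 0.8²) ≈ 0.9.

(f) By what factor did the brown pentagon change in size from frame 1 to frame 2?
0.7×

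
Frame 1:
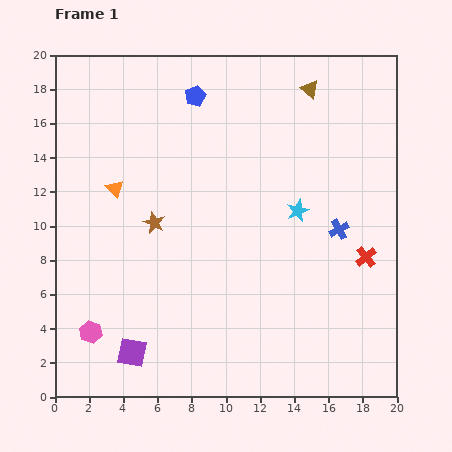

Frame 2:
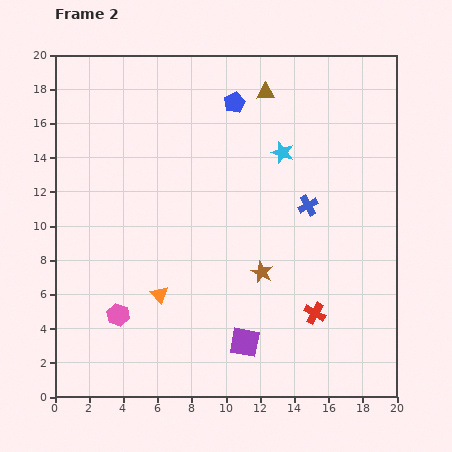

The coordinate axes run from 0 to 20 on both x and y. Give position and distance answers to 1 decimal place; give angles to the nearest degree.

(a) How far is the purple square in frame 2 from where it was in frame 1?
6.6

The purple square moved from (4.5, 2.6) to (11.1, 3.2), a distance of √(6.6² + 0.6²) ≈ 6.6.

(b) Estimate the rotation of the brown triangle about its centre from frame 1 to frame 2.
40° counter-clockwise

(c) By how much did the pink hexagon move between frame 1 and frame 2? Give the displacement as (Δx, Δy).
(1.6, 1.0)

The pink hexagon was at (2.1, 3.8) in frame 1 and (3.7, 4.8) in frame 2.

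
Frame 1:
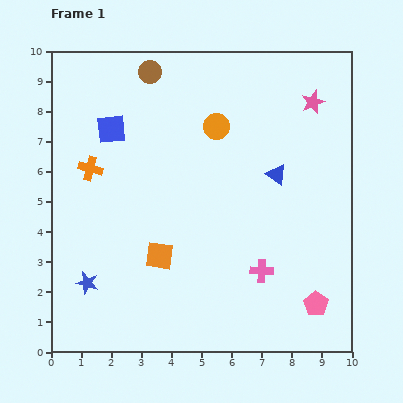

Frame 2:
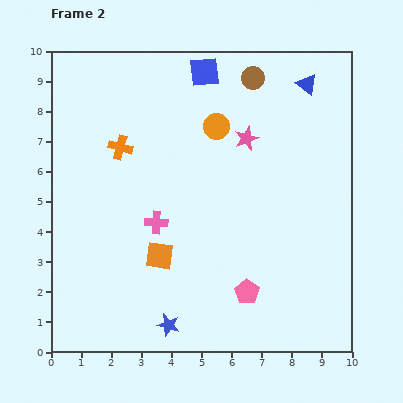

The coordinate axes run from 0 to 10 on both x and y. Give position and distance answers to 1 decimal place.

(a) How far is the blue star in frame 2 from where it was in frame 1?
3.0

The blue star moved from (1.2, 2.3) to (3.9, 0.9), a distance of √(2.7² + 1.4²) ≈ 3.0.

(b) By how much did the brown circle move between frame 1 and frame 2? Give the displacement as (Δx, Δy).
(3.4, -0.2)

The brown circle was at (3.3, 9.3) in frame 1 and (6.7, 9.1) in frame 2.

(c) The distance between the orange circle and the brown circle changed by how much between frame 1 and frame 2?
-0.8

Distance in frame 1: 2.8. Distance in frame 2: 2.0.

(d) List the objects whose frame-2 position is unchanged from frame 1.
the orange circle, the orange square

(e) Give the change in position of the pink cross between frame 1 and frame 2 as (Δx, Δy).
(-3.5, 1.6)

The pink cross was at (7.0, 2.7) in frame 1 and (3.5, 4.3) in frame 2.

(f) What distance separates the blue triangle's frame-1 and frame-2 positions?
3.2

The blue triangle moved from (7.5, 5.9) to (8.5, 8.9), a distance of √(1.0² + 3.0²) ≈ 3.2.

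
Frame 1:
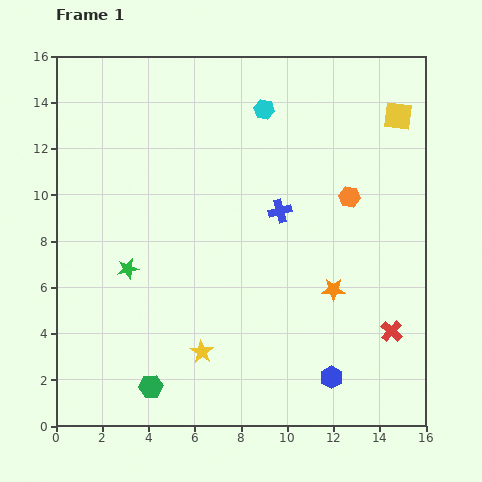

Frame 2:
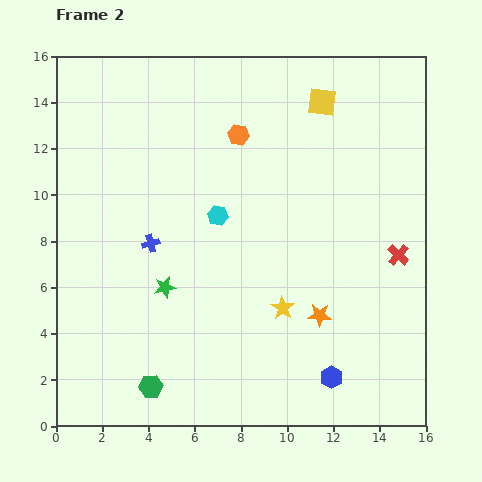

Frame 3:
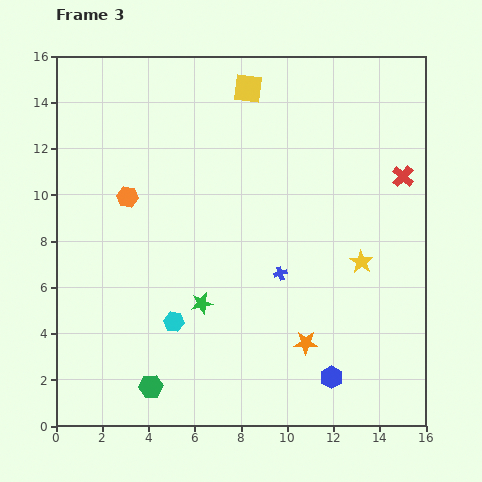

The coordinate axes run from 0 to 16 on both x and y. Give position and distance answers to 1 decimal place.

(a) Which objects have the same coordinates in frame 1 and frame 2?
the green hexagon, the blue hexagon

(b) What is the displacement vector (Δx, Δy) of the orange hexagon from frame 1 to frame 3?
(-9.6, 0.0)

The orange hexagon was at (12.7, 9.9) in frame 1 and (3.1, 9.9) in frame 3.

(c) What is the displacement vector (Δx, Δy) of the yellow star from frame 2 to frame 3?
(3.4, 2.0)

The yellow star was at (9.8, 5.1) in frame 2 and (13.2, 7.1) in frame 3.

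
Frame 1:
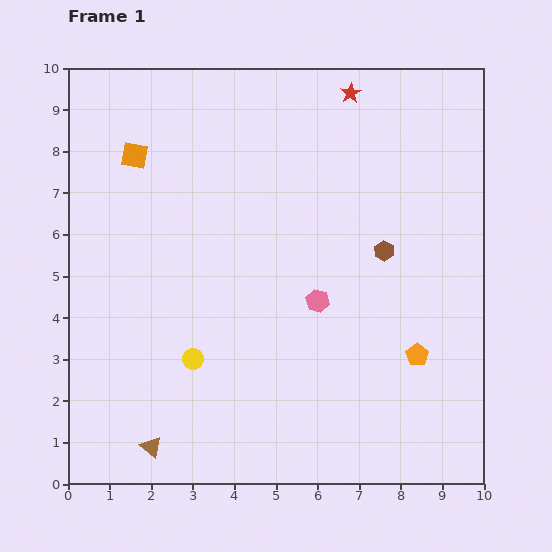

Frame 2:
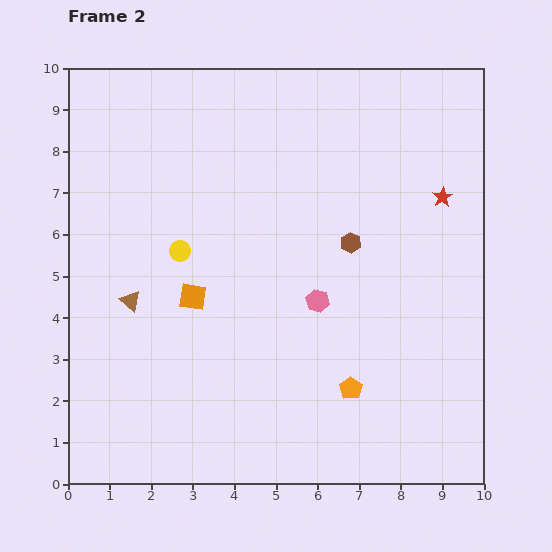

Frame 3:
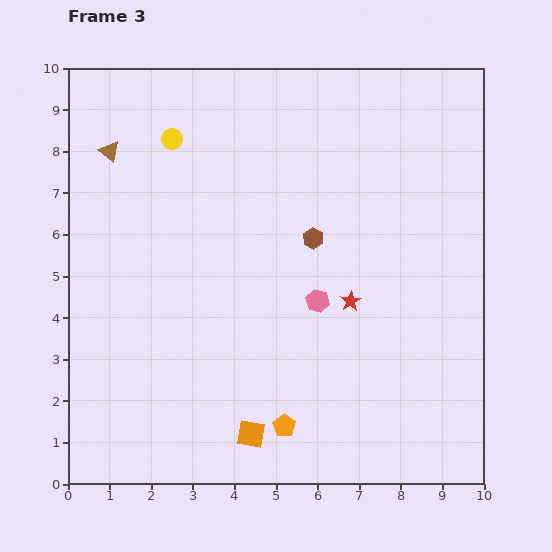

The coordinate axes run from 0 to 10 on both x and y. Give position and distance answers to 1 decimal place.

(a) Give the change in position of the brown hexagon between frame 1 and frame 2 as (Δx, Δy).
(-0.8, 0.2)

The brown hexagon was at (7.6, 5.6) in frame 1 and (6.8, 5.8) in frame 2.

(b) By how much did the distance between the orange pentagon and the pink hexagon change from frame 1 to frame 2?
-0.5

Distance in frame 1: 2.7. Distance in frame 2: 2.2.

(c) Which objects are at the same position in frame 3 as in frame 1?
the pink hexagon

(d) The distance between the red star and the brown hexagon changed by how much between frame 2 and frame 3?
-0.8

Distance in frame 2: 2.5. Distance in frame 3: 1.7.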